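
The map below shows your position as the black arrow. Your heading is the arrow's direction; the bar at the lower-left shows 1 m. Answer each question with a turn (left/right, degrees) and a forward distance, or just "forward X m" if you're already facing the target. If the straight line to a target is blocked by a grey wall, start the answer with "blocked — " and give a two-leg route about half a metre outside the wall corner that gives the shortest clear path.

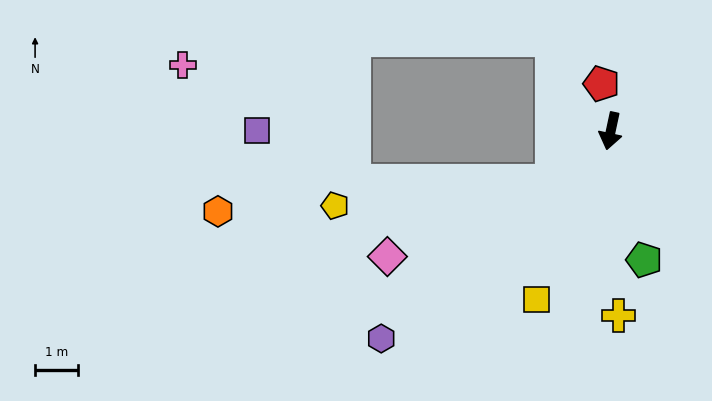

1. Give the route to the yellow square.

turn right 12°, forward 4.3 m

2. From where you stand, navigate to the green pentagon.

turn left 27°, forward 3.1 m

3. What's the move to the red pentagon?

turn right 157°, forward 1.1 m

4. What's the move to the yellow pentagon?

blocked — turn right 36°, forward 1.8 m, then turn right 36°, forward 5.2 m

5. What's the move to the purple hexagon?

turn right 36°, forward 7.3 m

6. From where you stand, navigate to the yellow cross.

turn left 14°, forward 4.3 m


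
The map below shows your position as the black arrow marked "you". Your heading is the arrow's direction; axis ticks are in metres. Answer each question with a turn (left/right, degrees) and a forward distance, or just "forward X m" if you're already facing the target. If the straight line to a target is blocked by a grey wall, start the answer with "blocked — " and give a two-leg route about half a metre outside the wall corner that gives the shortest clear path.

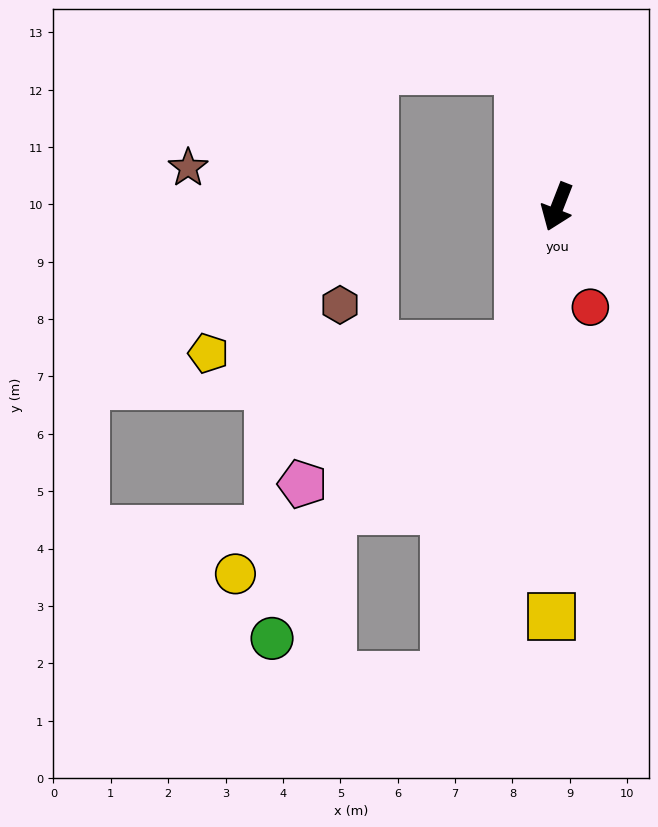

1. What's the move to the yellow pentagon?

blocked — turn left 6°, forward 2.5 m, then turn right 73°, forward 5.4 m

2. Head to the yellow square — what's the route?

turn left 20°, forward 7.1 m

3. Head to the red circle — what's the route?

turn left 40°, forward 1.8 m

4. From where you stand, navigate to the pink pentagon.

blocked — turn left 6°, forward 2.5 m, then turn right 42°, forward 4.5 m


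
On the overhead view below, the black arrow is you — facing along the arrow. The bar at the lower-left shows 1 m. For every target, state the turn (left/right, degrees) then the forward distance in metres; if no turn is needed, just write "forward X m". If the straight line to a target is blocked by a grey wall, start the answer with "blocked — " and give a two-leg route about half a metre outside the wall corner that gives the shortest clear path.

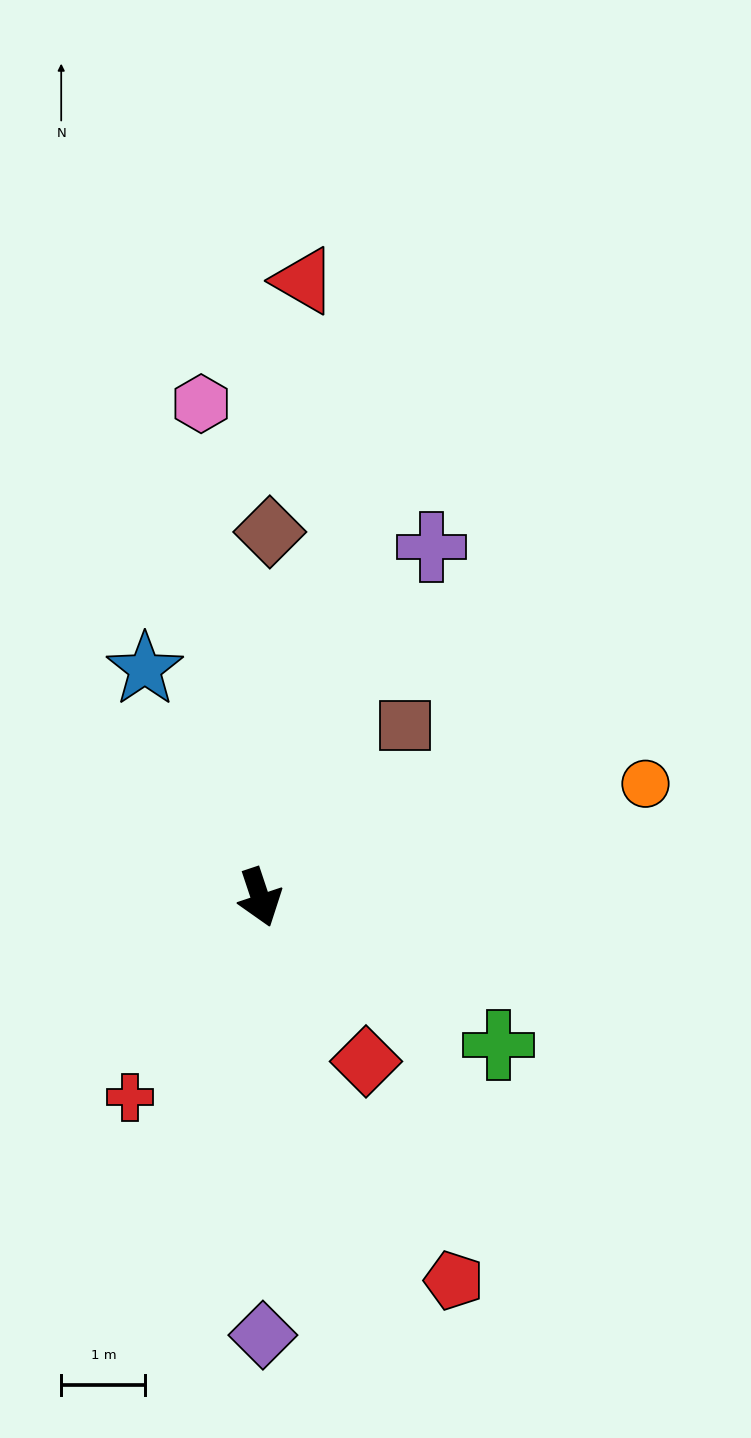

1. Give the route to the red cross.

turn right 51°, forward 2.8 m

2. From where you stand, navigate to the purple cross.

turn left 136°, forward 4.6 m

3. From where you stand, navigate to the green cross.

turn left 40°, forward 3.3 m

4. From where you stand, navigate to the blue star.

turn right 172°, forward 3.0 m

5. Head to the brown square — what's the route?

turn left 121°, forward 2.7 m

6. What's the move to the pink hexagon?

turn left 168°, forward 5.9 m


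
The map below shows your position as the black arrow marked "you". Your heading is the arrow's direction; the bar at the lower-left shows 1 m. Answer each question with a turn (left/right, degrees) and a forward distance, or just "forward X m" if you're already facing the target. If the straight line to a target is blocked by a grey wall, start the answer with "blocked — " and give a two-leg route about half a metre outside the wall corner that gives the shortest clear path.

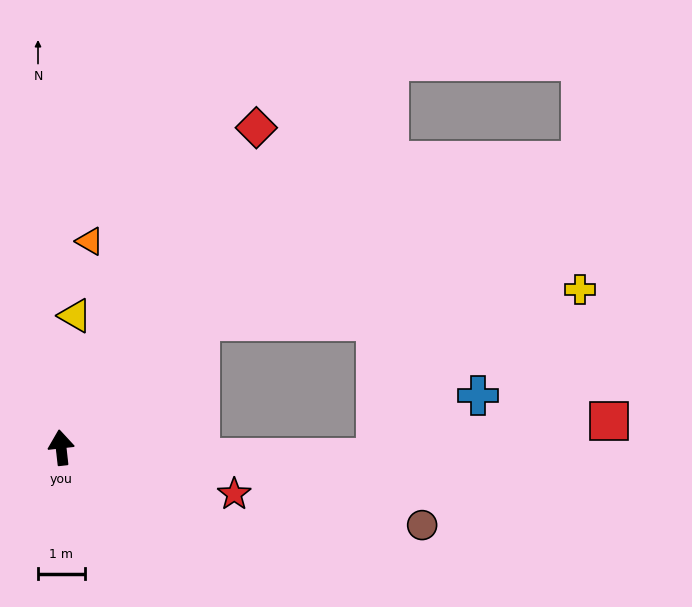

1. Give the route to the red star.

turn right 111°, forward 3.8 m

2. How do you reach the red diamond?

turn right 38°, forward 8.0 m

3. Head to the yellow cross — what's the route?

blocked — turn right 54°, forward 4.0 m, then turn right 38°, forward 8.2 m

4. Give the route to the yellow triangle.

turn right 12°, forward 2.8 m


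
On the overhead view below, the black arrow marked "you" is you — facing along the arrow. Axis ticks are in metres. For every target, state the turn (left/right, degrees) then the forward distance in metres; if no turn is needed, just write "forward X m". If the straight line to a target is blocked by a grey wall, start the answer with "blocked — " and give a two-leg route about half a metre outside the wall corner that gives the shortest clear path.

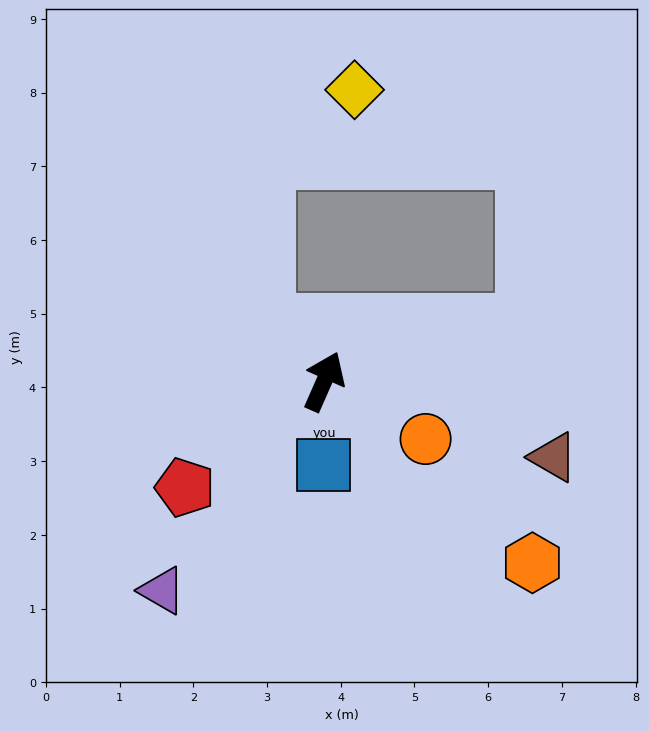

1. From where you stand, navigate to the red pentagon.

turn left 151°, forward 2.4 m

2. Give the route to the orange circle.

turn right 96°, forward 1.6 m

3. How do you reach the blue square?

turn right 157°, forward 1.1 m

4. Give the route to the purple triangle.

turn left 166°, forward 3.6 m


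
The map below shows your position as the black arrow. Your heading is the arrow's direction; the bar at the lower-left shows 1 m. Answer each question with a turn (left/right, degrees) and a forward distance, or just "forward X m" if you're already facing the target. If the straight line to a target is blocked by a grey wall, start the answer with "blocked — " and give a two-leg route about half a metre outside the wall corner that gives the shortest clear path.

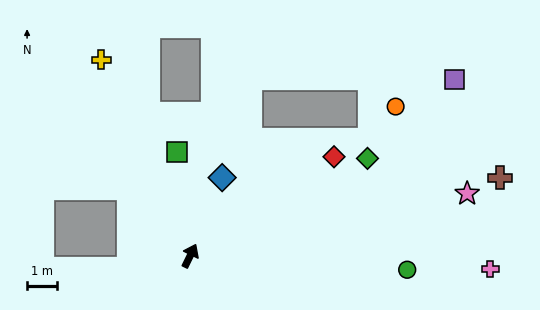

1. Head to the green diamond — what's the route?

turn right 35°, forward 6.8 m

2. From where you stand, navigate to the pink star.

turn right 51°, forward 9.5 m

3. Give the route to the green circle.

turn right 68°, forward 7.3 m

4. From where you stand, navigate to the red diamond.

turn right 29°, forward 5.9 m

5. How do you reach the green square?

turn left 33°, forward 3.5 m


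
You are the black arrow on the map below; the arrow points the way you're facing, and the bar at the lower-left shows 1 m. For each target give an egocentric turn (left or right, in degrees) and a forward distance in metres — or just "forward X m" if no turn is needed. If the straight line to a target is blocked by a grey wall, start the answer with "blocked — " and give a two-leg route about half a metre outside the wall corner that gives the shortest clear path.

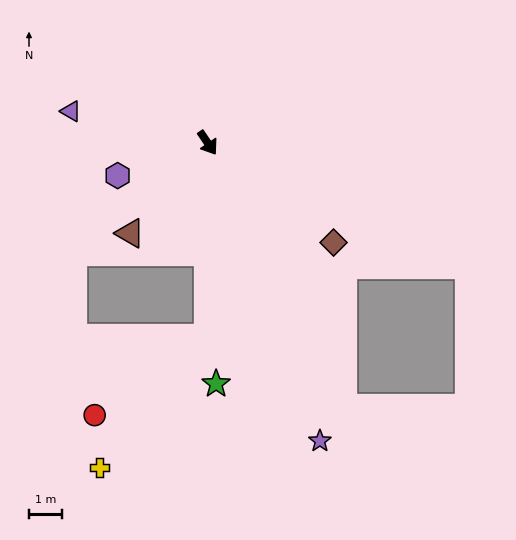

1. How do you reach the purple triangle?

turn right 137°, forward 4.2 m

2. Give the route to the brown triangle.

turn right 75°, forward 3.6 m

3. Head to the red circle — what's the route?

blocked — turn right 34°, forward 5.8 m, then turn right 56°, forward 4.1 m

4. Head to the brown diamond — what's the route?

turn left 17°, forward 4.8 m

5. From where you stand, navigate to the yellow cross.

blocked — turn right 34°, forward 5.8 m, then turn right 40°, forward 5.0 m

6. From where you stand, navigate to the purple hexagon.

turn right 104°, forward 2.9 m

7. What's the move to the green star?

turn right 32°, forward 7.2 m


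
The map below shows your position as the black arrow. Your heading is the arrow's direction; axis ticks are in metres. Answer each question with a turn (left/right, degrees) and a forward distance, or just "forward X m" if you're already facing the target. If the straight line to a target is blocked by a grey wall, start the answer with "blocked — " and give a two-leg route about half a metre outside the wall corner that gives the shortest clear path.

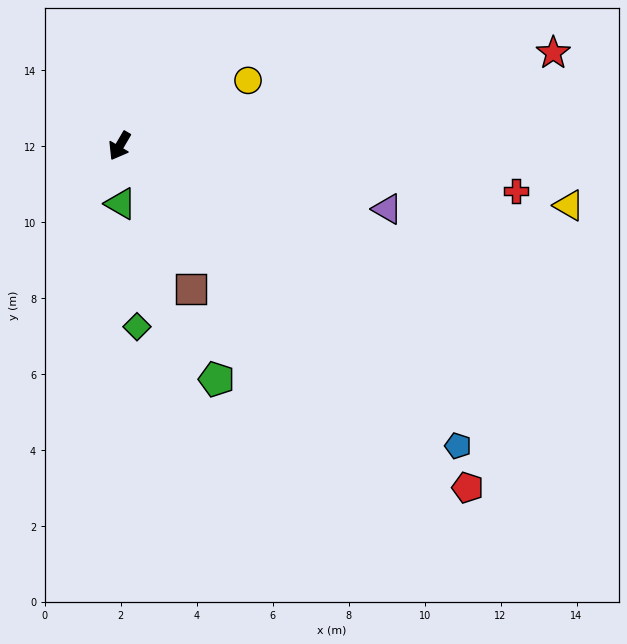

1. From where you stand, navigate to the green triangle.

turn left 31°, forward 1.5 m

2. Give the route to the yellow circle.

turn left 147°, forward 3.8 m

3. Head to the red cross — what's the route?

turn left 114°, forward 10.5 m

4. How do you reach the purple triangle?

turn left 107°, forward 7.2 m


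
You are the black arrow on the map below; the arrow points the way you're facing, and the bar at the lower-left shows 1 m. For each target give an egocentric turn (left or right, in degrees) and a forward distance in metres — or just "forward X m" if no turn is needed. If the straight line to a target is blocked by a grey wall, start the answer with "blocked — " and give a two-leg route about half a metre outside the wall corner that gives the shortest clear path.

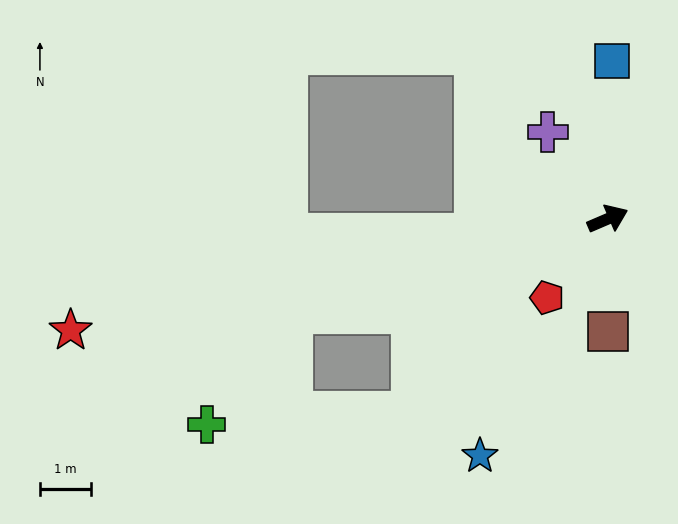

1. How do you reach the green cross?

blocked — turn left 173°, forward 6.5 m, then turn left 37°, forward 2.8 m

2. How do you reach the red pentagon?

turn right 151°, forward 1.9 m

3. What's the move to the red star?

turn left 169°, forward 10.8 m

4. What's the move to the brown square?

turn right 113°, forward 2.2 m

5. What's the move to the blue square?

turn left 65°, forward 3.1 m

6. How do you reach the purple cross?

turn left 101°, forward 2.1 m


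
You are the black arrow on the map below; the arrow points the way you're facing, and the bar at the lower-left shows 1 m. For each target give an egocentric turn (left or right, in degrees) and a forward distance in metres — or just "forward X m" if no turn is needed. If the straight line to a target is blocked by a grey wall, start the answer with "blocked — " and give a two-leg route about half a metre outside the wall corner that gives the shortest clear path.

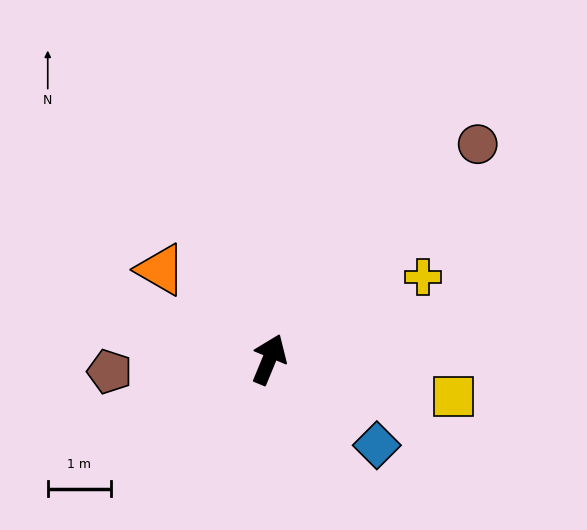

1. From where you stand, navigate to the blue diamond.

turn right 106°, forward 2.2 m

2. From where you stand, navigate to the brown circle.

turn right 22°, forward 4.8 m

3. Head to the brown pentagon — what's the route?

turn left 117°, forward 2.5 m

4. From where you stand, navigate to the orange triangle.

turn left 73°, forward 2.2 m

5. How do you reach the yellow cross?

turn right 39°, forward 2.8 m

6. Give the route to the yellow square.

turn right 79°, forward 3.0 m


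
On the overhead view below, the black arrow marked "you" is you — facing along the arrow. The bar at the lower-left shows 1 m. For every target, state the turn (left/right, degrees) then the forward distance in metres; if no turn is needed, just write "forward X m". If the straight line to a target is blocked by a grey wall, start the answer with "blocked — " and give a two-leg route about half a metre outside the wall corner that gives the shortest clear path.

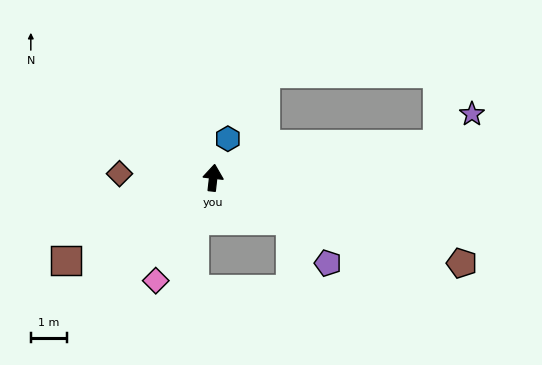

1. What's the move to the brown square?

turn left 126°, forward 4.6 m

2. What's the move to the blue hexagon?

turn right 14°, forward 1.1 m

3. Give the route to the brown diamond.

turn left 94°, forward 2.6 m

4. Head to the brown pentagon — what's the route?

turn right 103°, forward 7.2 m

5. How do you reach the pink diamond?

turn left 157°, forward 3.2 m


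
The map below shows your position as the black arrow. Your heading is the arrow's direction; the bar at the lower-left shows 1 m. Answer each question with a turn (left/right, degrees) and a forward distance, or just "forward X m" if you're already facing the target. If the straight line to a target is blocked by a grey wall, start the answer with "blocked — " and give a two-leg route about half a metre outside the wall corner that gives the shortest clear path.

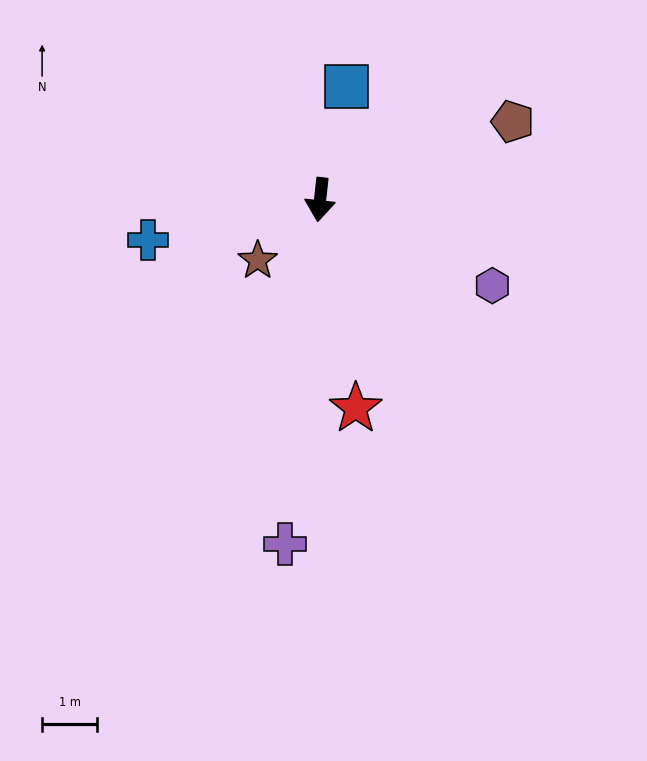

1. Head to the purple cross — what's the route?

forward 6.3 m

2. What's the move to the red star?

turn left 16°, forward 3.9 m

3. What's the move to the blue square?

turn left 173°, forward 2.1 m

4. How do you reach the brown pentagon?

turn left 118°, forward 3.8 m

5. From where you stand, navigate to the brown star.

turn right 40°, forward 1.6 m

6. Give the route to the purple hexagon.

turn left 70°, forward 3.5 m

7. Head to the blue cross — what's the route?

turn right 71°, forward 3.2 m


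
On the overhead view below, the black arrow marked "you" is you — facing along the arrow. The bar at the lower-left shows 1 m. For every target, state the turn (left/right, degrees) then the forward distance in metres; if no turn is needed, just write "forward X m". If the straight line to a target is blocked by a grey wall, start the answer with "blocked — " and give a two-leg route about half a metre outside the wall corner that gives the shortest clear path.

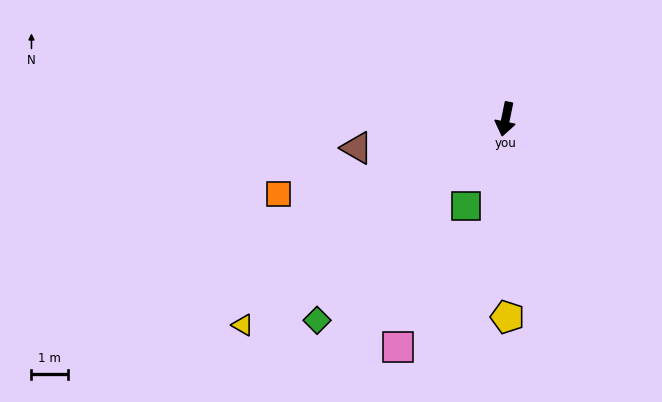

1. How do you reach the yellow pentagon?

turn left 12°, forward 5.4 m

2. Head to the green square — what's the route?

turn right 13°, forward 2.6 m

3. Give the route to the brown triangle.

turn right 67°, forward 4.1 m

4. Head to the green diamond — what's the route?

turn right 32°, forward 7.5 m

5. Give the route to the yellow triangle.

turn right 40°, forward 9.1 m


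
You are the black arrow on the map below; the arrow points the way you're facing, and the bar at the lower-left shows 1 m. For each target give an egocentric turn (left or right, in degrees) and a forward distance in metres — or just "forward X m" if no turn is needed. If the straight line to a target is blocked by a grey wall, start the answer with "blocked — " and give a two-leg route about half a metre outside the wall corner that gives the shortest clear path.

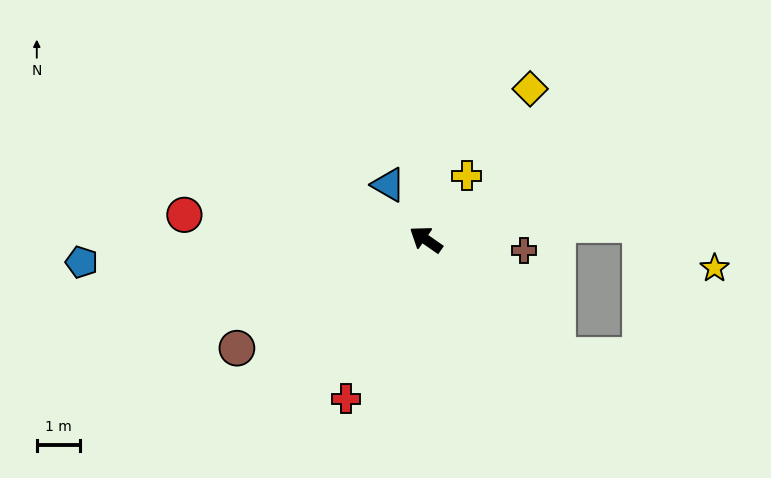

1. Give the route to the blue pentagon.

turn left 39°, forward 8.1 m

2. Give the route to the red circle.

turn left 29°, forward 5.7 m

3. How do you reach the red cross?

turn left 98°, forward 4.2 m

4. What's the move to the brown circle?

turn left 65°, forward 5.1 m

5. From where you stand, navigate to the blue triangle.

turn right 21°, forward 1.5 m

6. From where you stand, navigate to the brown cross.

turn right 152°, forward 2.3 m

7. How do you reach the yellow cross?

turn right 88°, forward 1.8 m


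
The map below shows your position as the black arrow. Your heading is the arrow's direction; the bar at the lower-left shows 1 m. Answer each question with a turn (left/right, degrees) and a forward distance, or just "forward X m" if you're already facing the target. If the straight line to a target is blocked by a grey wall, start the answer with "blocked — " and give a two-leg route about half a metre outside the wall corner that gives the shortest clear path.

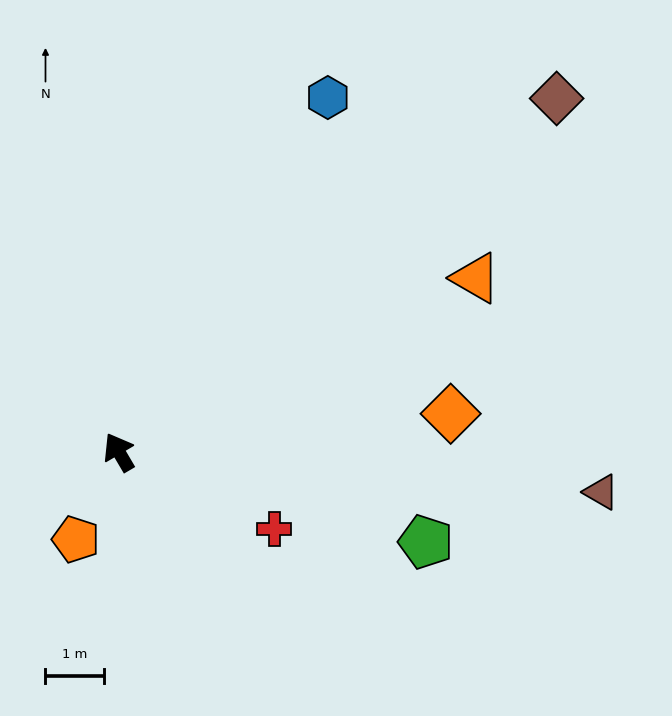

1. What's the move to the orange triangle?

turn right 94°, forward 6.8 m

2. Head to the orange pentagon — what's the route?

turn left 123°, forward 1.7 m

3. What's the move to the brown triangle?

turn right 125°, forward 8.3 m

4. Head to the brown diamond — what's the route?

turn right 82°, forward 9.6 m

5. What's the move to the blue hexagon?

turn right 61°, forward 7.0 m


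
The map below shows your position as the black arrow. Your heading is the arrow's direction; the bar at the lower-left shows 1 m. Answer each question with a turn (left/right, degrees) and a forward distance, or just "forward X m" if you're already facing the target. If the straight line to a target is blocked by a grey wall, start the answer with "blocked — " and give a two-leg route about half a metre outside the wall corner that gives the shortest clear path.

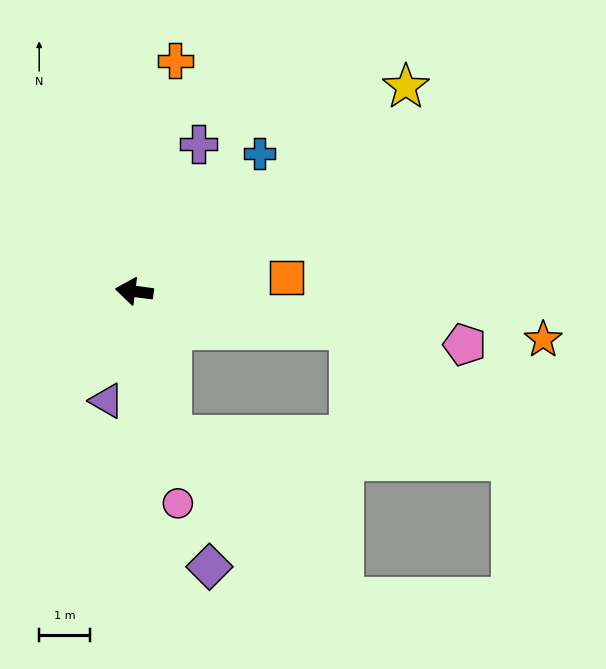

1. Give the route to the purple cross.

turn right 106°, forward 3.2 m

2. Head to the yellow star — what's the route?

turn right 135°, forward 6.8 m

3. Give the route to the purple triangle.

turn left 83°, forward 2.2 m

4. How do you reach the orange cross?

turn right 93°, forward 4.7 m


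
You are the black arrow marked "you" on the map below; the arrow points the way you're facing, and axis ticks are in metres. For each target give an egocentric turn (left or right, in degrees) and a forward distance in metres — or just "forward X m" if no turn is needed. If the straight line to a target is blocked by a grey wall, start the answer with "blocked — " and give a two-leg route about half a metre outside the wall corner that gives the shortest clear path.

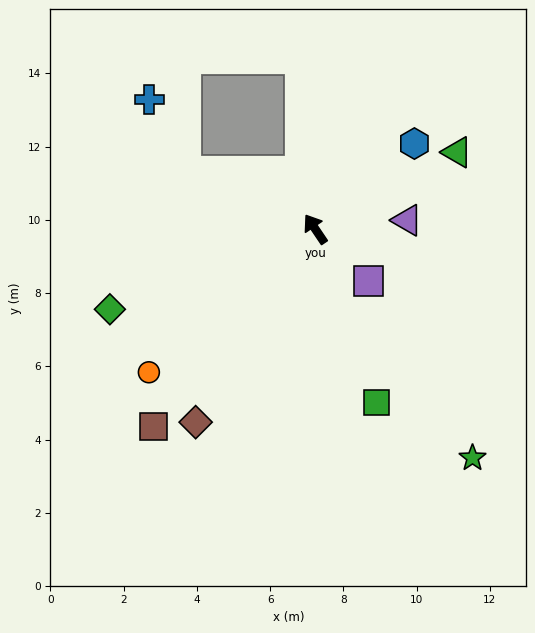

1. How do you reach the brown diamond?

turn left 114°, forward 6.2 m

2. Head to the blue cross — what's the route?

blocked — turn left 32°, forward 3.9 m, then turn right 39°, forward 2.2 m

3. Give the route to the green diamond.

turn left 77°, forward 6.0 m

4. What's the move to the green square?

turn left 165°, forward 5.0 m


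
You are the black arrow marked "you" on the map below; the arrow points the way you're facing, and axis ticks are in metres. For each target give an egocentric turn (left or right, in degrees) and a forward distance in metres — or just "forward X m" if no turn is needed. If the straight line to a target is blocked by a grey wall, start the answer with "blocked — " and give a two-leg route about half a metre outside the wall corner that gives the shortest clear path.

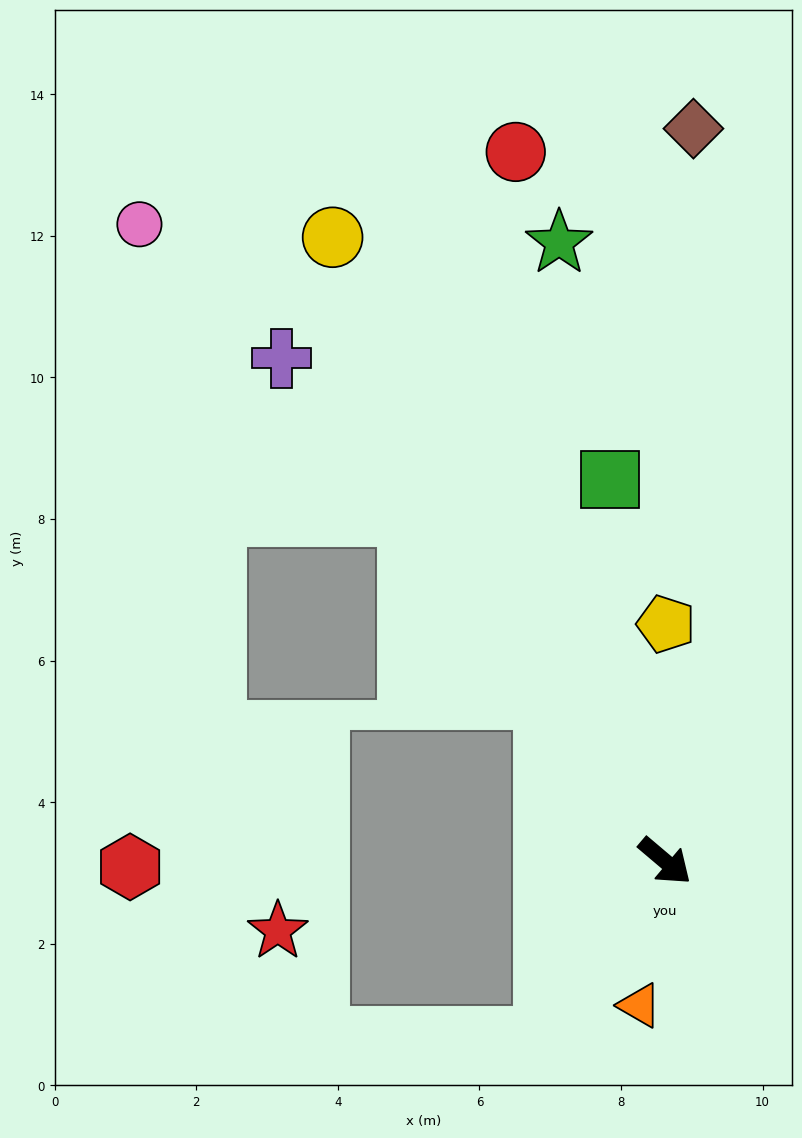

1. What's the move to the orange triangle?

turn right 60°, forward 2.1 m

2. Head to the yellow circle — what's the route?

turn left 158°, forward 10.0 m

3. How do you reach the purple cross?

turn left 168°, forward 8.9 m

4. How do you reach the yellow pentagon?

turn left 130°, forward 3.3 m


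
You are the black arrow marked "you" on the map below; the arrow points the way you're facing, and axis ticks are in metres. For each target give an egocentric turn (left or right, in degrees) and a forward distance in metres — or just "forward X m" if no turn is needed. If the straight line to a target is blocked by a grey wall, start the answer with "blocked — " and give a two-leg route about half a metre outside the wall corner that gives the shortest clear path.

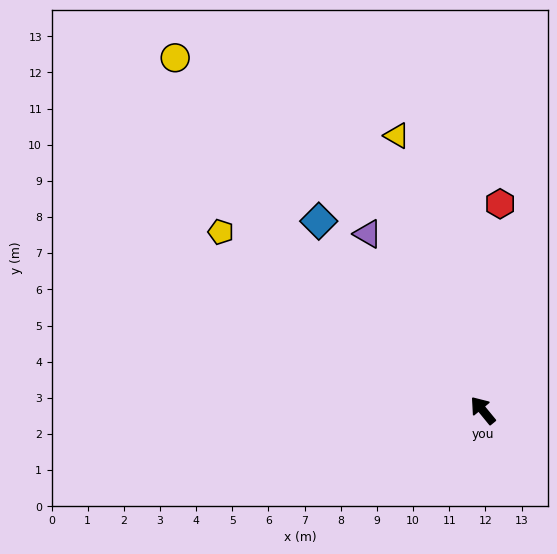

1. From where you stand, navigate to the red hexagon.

turn right 44°, forward 5.7 m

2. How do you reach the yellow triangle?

turn right 22°, forward 8.0 m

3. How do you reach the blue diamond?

forward 6.9 m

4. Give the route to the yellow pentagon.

turn left 16°, forward 8.8 m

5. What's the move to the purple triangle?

turn right 6°, forward 5.8 m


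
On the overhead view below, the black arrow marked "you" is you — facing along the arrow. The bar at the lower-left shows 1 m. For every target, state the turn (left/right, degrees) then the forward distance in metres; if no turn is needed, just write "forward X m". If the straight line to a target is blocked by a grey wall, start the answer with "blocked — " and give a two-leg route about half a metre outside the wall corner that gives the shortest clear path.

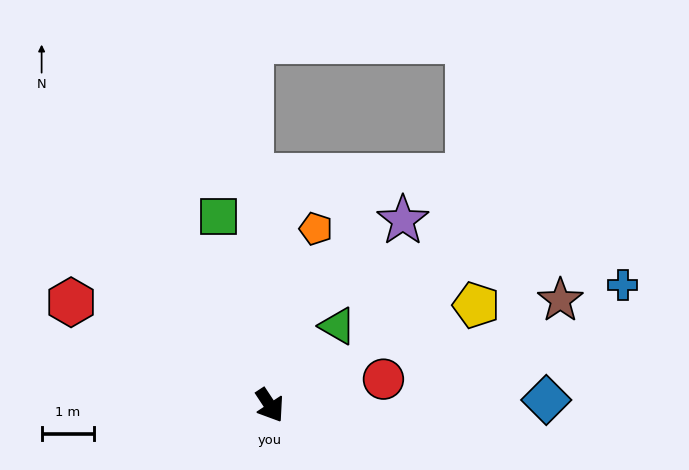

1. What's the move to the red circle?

turn left 70°, forward 2.2 m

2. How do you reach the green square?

turn left 162°, forward 3.8 m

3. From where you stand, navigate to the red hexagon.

turn right 151°, forward 4.3 m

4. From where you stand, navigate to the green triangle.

turn left 106°, forward 2.0 m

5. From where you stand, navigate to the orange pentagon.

turn left 132°, forward 3.5 m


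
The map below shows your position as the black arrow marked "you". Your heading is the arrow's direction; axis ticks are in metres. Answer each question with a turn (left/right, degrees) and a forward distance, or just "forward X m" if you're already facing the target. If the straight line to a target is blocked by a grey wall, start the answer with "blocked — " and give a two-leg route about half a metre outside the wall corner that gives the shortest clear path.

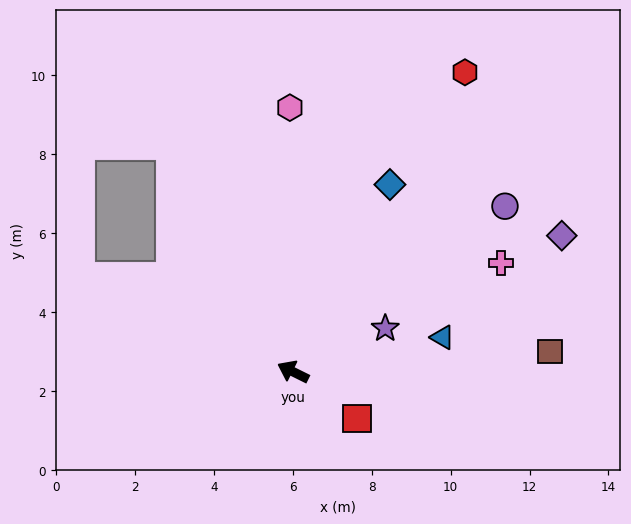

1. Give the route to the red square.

turn left 170°, forward 2.0 m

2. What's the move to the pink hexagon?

turn right 63°, forward 6.7 m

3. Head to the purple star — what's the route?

turn right 128°, forward 2.6 m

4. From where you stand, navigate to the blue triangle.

turn right 141°, forward 3.9 m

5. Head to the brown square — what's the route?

turn right 149°, forward 6.5 m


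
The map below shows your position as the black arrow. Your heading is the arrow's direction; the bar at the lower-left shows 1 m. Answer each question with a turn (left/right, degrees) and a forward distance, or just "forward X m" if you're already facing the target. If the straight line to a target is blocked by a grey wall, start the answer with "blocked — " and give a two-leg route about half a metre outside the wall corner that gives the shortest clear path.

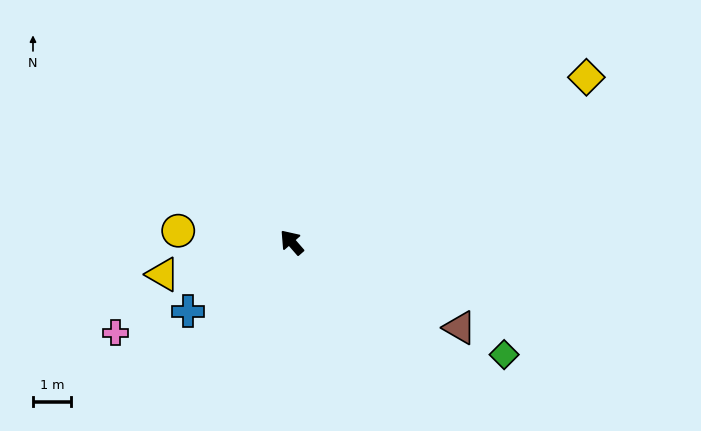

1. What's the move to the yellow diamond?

turn right 102°, forward 8.9 m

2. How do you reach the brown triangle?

turn right 158°, forward 5.0 m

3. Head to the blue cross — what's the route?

turn left 83°, forward 3.3 m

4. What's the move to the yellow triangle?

turn left 63°, forward 3.5 m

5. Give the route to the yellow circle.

turn left 43°, forward 3.0 m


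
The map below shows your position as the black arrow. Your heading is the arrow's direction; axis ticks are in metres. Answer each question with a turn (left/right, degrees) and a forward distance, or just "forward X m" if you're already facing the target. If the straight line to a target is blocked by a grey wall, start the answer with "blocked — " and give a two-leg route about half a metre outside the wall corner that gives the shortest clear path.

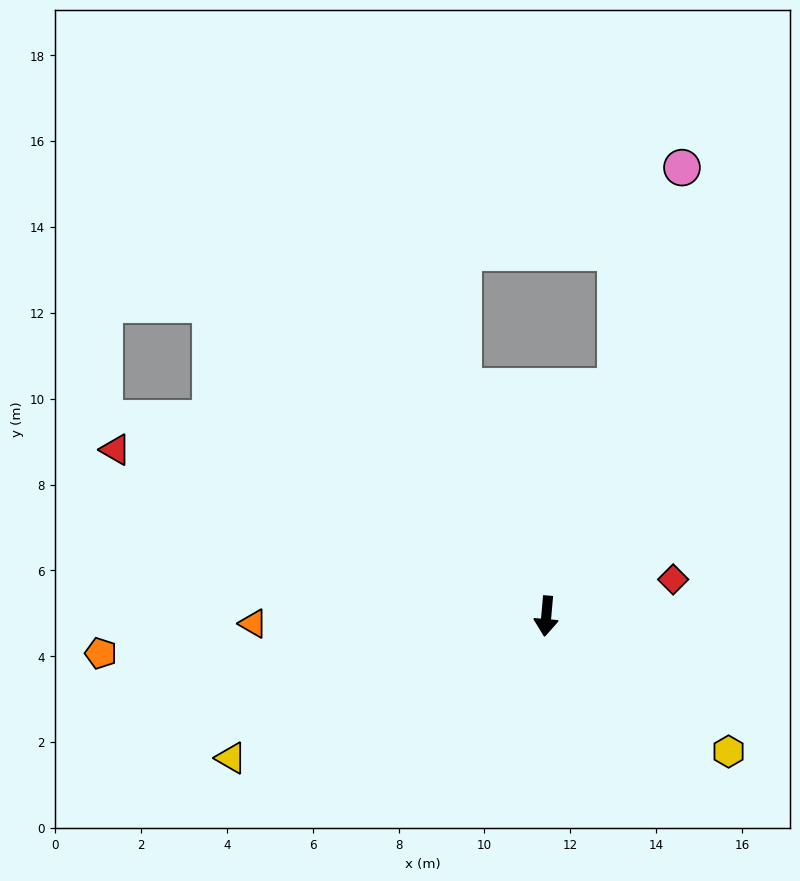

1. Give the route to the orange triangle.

turn right 84°, forward 6.8 m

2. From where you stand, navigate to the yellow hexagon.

turn left 58°, forward 5.3 m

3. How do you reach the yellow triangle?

turn right 61°, forward 8.1 m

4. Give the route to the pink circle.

turn left 168°, forward 10.9 m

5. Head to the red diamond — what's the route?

turn left 111°, forward 3.1 m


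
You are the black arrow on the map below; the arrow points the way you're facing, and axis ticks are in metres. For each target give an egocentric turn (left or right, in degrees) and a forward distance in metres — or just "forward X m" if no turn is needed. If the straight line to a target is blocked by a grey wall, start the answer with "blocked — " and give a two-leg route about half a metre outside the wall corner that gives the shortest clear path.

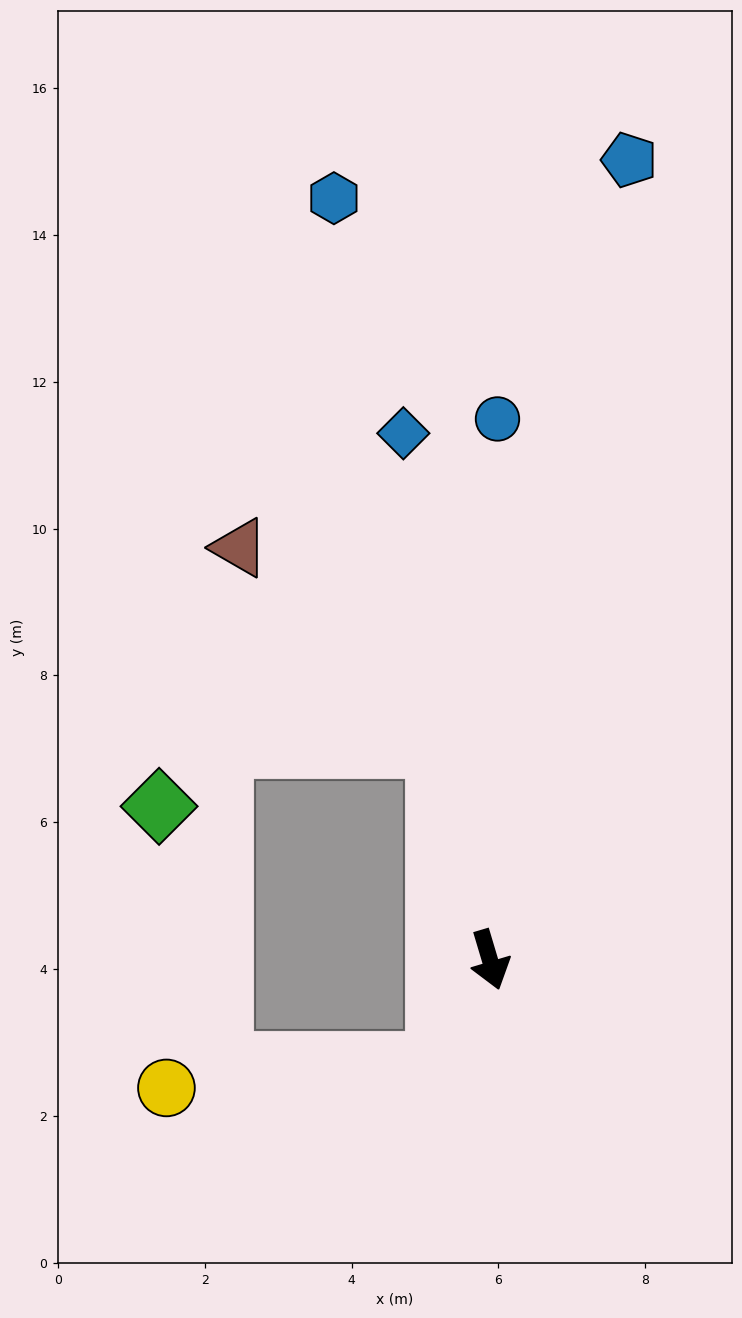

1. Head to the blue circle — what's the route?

turn left 163°, forward 7.4 m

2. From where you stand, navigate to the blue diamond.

turn left 173°, forward 7.3 m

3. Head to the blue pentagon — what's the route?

turn left 153°, forward 11.1 m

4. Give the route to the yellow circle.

blocked — turn right 44°, forward 1.6 m, then turn right 57°, forward 3.7 m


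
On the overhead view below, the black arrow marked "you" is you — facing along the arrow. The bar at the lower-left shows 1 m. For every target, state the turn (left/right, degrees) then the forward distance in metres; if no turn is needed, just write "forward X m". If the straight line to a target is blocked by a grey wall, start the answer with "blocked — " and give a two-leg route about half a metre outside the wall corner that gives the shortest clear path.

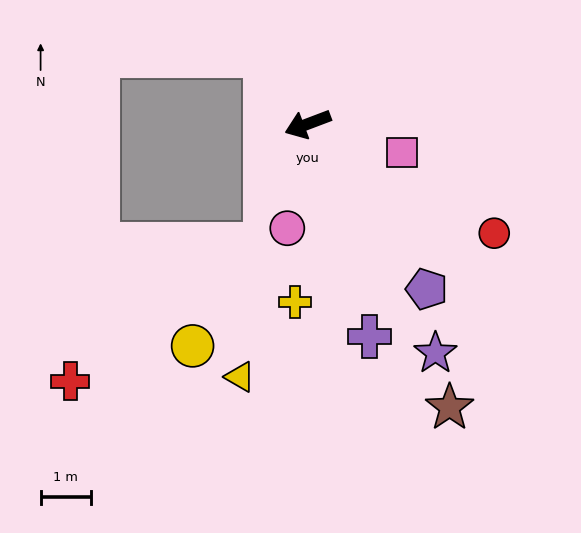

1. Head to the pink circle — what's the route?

turn left 58°, forward 2.1 m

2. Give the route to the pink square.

turn left 143°, forward 1.9 m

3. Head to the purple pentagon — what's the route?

turn left 105°, forward 4.0 m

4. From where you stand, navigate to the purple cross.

turn left 85°, forward 4.4 m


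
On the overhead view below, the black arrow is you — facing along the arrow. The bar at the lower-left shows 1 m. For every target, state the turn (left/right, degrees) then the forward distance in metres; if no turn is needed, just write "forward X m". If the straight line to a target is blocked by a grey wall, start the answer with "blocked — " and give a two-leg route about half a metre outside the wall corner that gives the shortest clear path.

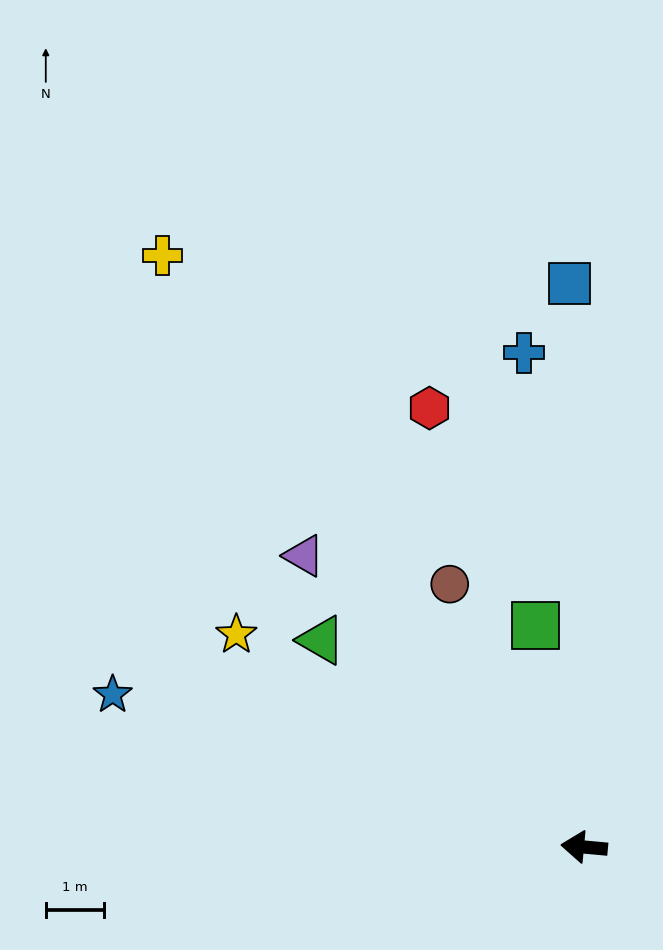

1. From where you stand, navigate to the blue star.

turn right 13°, forward 8.5 m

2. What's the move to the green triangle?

turn right 33°, forward 5.7 m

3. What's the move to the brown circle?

turn right 58°, forward 5.0 m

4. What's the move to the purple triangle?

turn right 41°, forward 6.9 m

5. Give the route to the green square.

turn right 72°, forward 3.9 m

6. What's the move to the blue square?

turn right 83°, forward 9.6 m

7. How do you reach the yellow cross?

turn right 49°, forward 12.4 m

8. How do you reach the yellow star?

turn right 26°, forward 7.0 m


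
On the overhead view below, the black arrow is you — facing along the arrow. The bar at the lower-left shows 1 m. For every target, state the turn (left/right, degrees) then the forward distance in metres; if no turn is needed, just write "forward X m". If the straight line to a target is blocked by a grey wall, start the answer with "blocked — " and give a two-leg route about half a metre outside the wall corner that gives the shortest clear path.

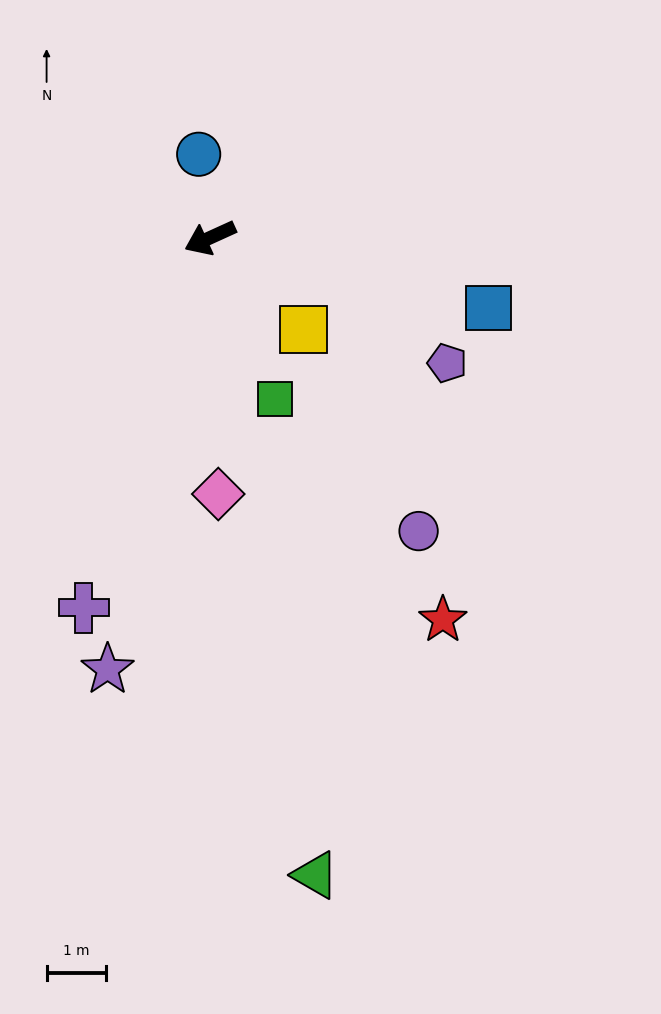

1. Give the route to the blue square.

turn left 141°, forward 4.8 m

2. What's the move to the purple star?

turn left 52°, forward 7.5 m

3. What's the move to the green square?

turn left 87°, forward 2.9 m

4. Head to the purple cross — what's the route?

turn left 47°, forward 6.6 m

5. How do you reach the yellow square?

turn left 111°, forward 2.2 m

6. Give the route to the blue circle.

turn right 107°, forward 1.4 m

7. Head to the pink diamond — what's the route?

turn left 67°, forward 4.3 m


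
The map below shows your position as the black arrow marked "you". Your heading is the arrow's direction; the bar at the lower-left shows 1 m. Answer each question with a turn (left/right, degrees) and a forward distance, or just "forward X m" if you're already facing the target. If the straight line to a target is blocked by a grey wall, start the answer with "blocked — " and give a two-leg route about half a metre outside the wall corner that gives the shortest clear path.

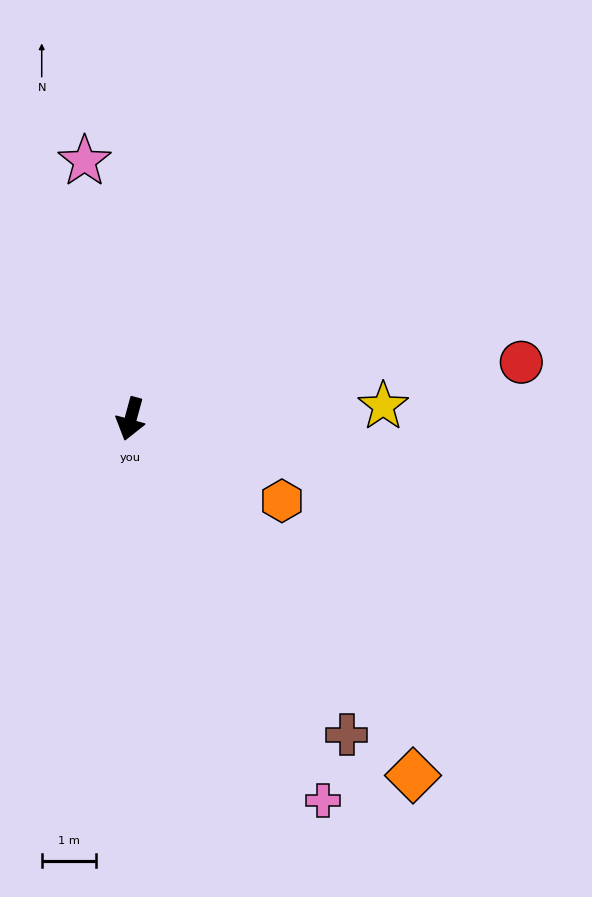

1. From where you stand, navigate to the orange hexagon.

turn left 77°, forward 3.2 m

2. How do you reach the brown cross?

turn left 50°, forward 7.0 m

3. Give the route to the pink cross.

turn left 42°, forward 7.9 m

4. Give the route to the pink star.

turn right 155°, forward 4.8 m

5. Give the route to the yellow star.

turn left 108°, forward 4.6 m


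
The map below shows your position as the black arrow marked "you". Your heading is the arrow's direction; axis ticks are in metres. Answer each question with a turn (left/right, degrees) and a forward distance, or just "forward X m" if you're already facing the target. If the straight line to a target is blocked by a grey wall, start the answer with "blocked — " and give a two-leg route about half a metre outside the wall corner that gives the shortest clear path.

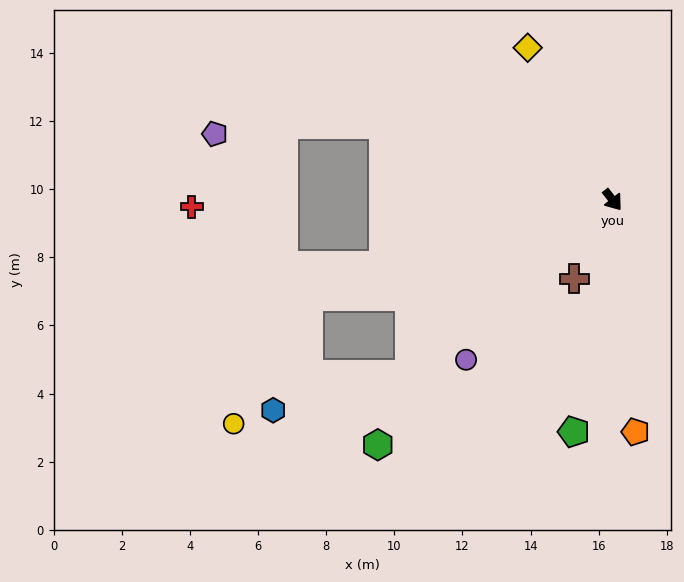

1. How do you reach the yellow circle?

blocked — turn right 110°, forward 9.4 m, then turn left 42°, forward 4.3 m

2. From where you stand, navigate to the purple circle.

turn right 81°, forward 6.4 m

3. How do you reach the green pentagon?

turn right 48°, forward 6.9 m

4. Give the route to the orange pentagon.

turn right 32°, forward 6.8 m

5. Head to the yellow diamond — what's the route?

turn left 171°, forward 5.1 m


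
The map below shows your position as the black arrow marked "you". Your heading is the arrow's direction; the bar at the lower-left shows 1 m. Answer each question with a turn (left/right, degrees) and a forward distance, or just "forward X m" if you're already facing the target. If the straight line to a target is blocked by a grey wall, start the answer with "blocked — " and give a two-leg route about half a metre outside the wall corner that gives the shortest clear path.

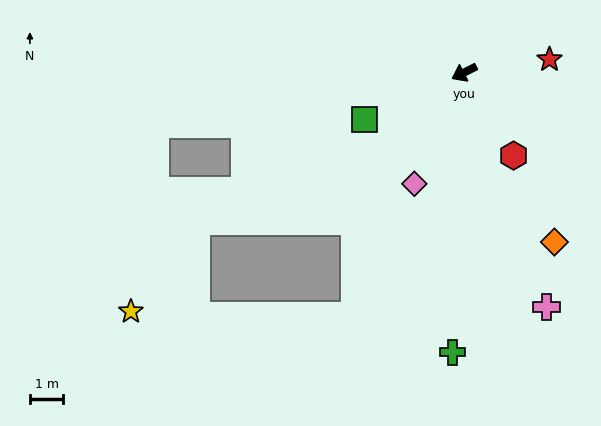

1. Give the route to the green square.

forward 3.3 m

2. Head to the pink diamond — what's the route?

turn left 39°, forward 3.7 m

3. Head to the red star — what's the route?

turn left 162°, forward 2.6 m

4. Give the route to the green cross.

turn left 61°, forward 8.4 m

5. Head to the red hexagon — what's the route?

turn left 94°, forward 2.9 m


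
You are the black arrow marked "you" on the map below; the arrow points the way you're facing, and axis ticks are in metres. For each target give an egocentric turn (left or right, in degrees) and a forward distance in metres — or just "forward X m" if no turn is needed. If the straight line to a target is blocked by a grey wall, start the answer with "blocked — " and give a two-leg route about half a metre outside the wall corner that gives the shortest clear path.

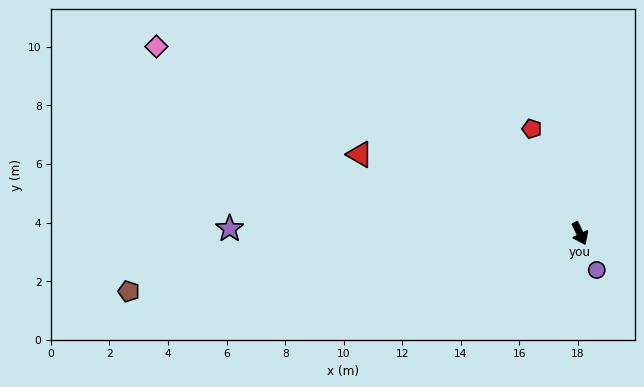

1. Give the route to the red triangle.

turn right 135°, forward 8.0 m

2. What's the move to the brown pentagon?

turn right 108°, forward 15.5 m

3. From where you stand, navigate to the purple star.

turn right 116°, forward 12.0 m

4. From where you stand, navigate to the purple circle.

forward 1.4 m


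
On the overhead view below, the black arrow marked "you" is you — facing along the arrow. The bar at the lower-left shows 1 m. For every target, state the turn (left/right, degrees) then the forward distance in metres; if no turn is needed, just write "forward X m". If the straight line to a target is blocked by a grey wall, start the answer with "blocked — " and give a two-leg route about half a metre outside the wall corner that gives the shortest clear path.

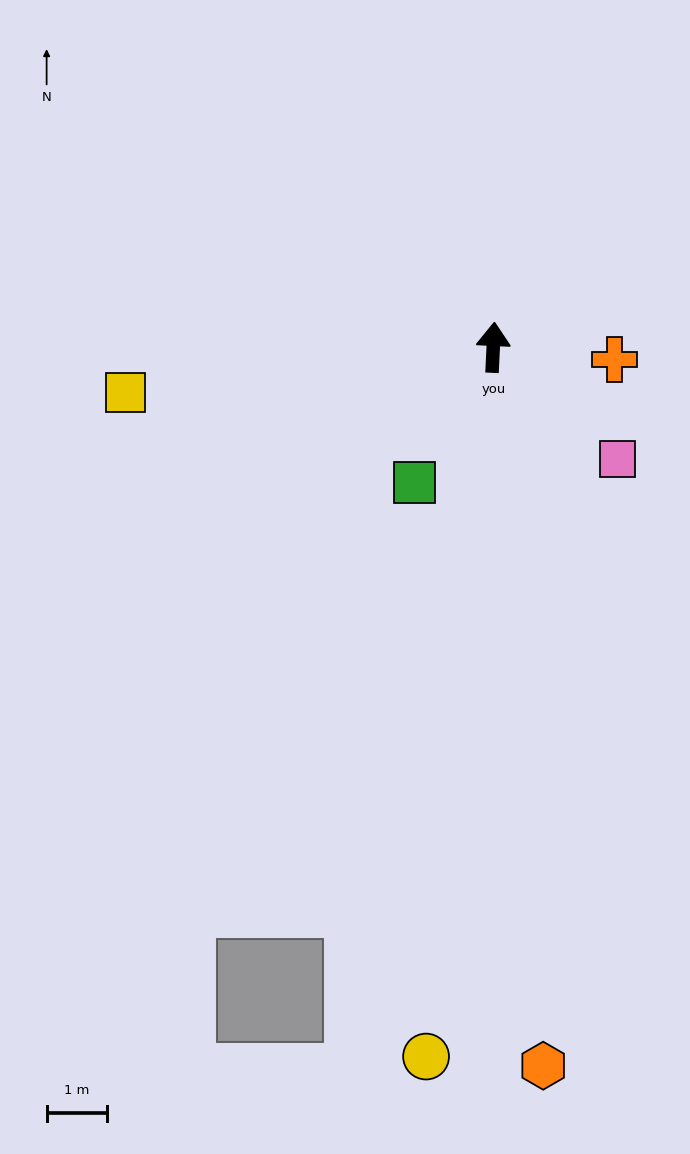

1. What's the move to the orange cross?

turn right 93°, forward 2.0 m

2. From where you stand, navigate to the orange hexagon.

turn right 173°, forward 12.0 m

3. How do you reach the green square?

turn left 152°, forward 2.6 m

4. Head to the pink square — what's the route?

turn right 129°, forward 2.8 m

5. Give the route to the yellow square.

turn left 100°, forward 6.2 m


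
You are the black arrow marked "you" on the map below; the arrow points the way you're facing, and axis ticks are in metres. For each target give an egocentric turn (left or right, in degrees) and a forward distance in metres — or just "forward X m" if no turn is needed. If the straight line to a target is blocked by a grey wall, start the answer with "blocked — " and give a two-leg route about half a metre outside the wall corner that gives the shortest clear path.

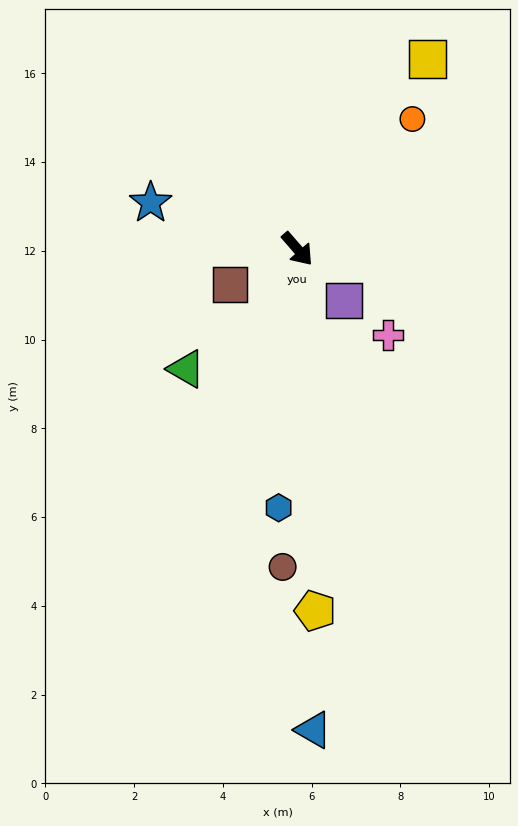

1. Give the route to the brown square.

turn right 103°, forward 1.7 m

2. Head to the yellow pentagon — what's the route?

turn right 38°, forward 8.2 m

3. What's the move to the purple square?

forward 1.6 m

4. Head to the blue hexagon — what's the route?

turn right 45°, forward 5.8 m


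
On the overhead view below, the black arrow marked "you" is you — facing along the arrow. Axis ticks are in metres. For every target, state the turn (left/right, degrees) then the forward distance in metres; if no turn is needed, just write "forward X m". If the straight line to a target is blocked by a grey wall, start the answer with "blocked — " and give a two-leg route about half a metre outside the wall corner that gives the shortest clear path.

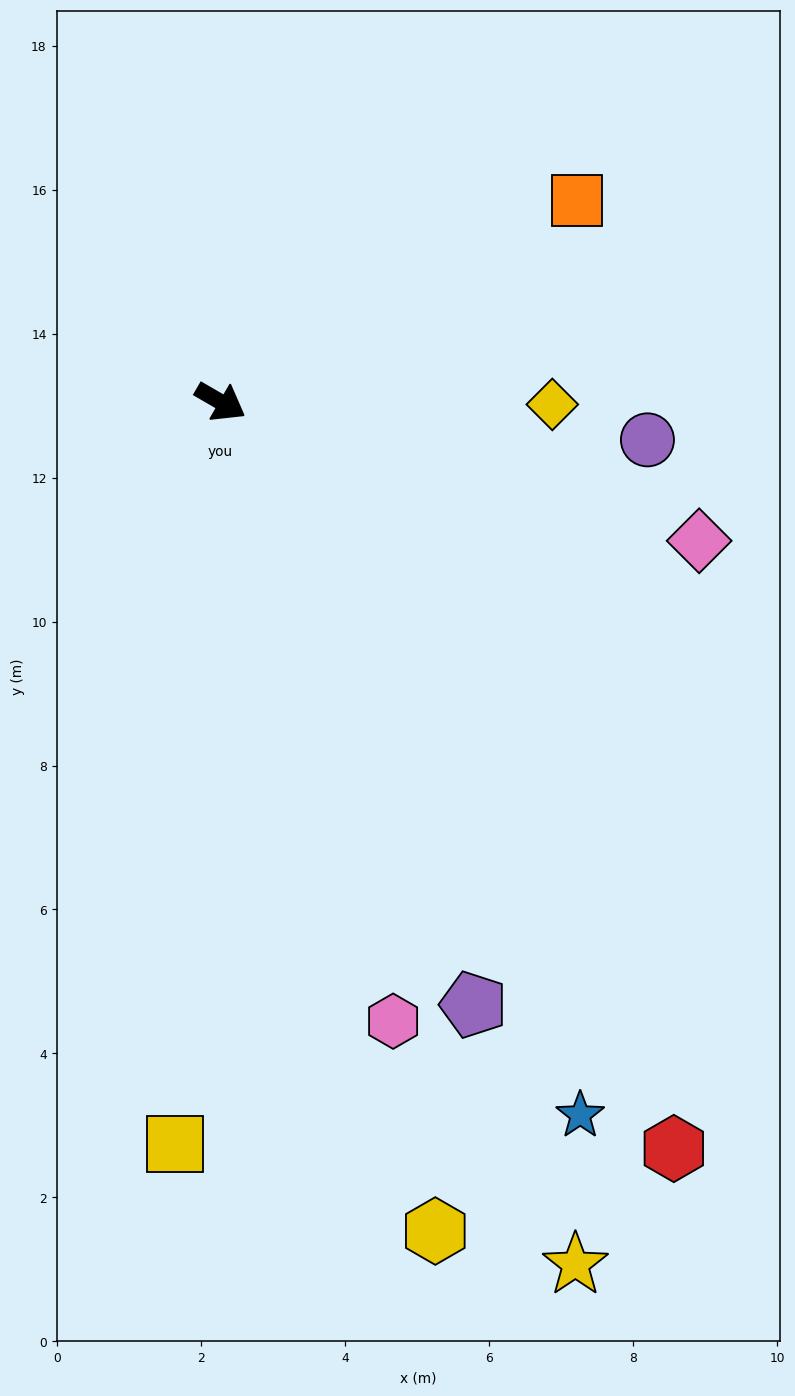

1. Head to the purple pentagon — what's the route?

turn right 37°, forward 9.1 m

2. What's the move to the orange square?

turn left 60°, forward 5.7 m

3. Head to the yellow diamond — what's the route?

turn left 30°, forward 4.6 m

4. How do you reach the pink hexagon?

turn right 44°, forward 8.9 m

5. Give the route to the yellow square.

turn right 63°, forward 10.3 m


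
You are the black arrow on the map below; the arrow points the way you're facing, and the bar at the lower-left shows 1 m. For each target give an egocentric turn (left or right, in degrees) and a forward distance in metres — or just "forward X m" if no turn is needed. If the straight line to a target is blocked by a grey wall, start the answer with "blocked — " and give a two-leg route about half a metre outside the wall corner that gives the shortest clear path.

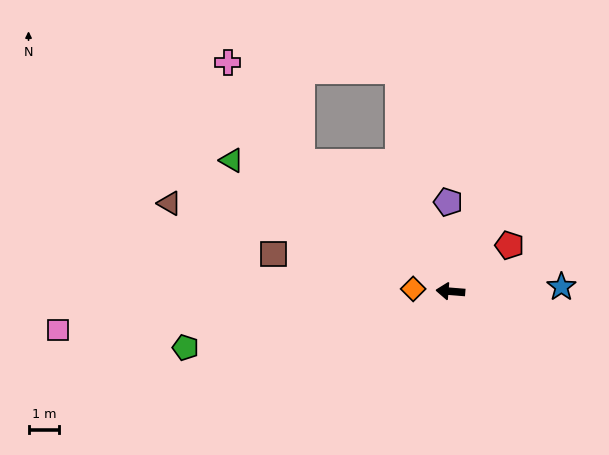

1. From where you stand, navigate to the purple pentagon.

turn right 84°, forward 2.9 m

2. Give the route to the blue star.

turn right 173°, forward 3.6 m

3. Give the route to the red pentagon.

turn right 137°, forward 2.5 m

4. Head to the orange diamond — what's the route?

forward 1.2 m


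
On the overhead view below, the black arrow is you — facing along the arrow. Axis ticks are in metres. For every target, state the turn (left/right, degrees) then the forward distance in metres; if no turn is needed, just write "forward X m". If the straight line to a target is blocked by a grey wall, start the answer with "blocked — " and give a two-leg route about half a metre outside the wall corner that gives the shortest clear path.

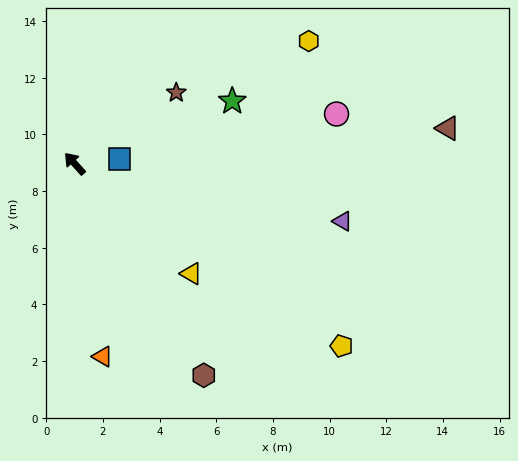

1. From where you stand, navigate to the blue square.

turn right 126°, forward 1.6 m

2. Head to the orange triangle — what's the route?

turn left 146°, forward 6.9 m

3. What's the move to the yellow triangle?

turn right 175°, forward 5.7 m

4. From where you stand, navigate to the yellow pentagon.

turn right 166°, forward 11.4 m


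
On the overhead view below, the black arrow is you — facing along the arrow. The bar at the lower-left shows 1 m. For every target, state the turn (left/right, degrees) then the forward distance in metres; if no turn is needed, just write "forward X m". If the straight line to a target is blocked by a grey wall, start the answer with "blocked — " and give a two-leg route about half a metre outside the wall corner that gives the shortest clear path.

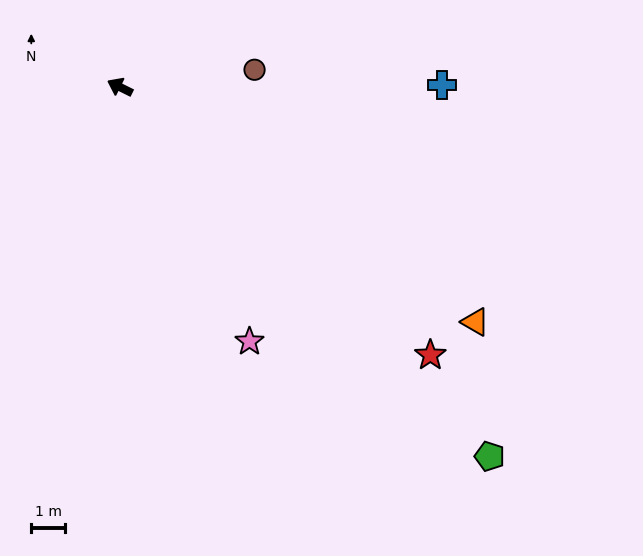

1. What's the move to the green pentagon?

turn left 161°, forward 15.6 m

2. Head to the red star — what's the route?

turn left 166°, forward 12.3 m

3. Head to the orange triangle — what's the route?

turn left 173°, forward 12.7 m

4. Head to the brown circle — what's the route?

turn right 146°, forward 4.1 m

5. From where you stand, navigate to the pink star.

turn left 143°, forward 8.5 m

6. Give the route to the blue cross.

turn right 153°, forward 9.6 m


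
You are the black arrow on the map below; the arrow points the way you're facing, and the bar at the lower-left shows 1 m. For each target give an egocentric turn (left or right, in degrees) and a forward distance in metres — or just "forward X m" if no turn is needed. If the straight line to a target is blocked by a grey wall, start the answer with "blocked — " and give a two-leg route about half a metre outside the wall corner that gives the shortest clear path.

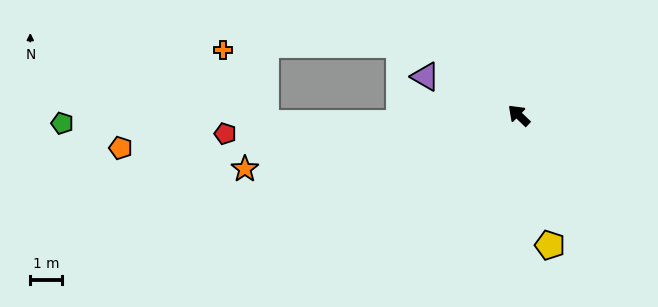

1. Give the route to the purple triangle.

turn left 21°, forward 3.2 m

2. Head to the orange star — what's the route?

turn left 55°, forward 8.7 m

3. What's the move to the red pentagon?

turn left 48°, forward 9.2 m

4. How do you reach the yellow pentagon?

turn left 147°, forward 4.2 m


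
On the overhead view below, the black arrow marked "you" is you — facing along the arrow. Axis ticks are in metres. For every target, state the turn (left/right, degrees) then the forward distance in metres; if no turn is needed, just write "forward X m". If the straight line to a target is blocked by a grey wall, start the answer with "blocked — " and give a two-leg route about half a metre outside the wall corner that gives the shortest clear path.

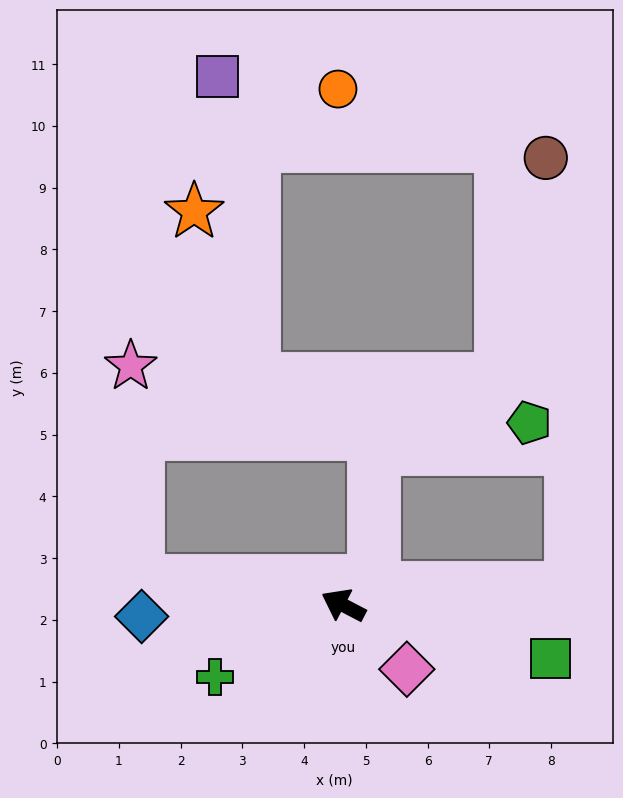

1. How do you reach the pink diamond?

turn left 162°, forward 1.5 m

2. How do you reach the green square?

turn right 167°, forward 3.5 m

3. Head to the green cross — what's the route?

turn left 57°, forward 2.4 m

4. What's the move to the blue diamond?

turn left 31°, forward 3.3 m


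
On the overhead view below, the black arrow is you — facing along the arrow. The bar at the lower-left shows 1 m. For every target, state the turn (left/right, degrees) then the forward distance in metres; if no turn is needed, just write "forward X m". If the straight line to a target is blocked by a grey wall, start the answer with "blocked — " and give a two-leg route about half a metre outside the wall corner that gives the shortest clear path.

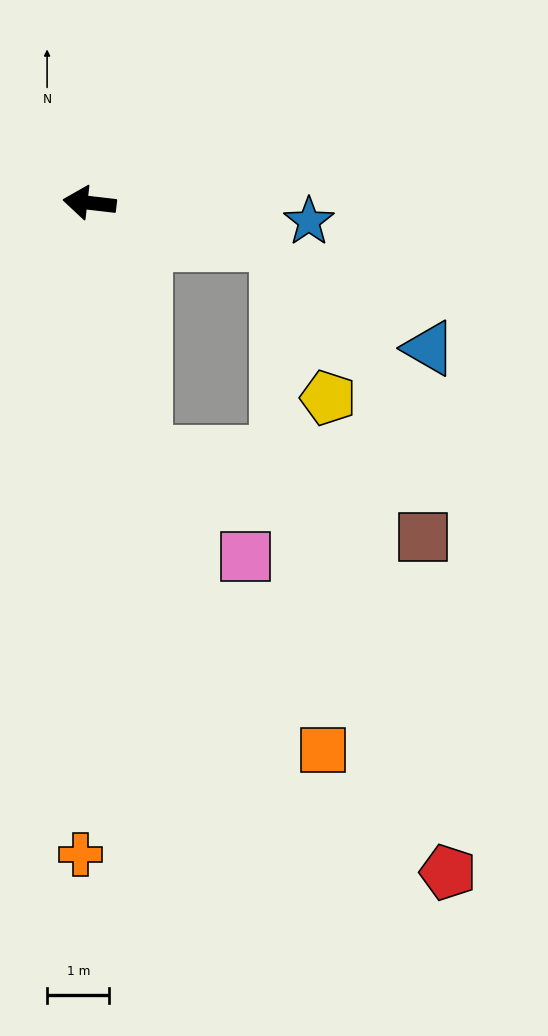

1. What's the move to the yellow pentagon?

blocked — turn left 174°, forward 3.1 m, then turn right 58°, forward 2.6 m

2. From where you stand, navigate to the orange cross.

turn left 96°, forward 10.4 m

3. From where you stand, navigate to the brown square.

blocked — turn left 109°, forward 4.1 m, then turn left 61°, forward 4.6 m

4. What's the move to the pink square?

blocked — turn left 109°, forward 4.1 m, then turn left 31°, forward 2.3 m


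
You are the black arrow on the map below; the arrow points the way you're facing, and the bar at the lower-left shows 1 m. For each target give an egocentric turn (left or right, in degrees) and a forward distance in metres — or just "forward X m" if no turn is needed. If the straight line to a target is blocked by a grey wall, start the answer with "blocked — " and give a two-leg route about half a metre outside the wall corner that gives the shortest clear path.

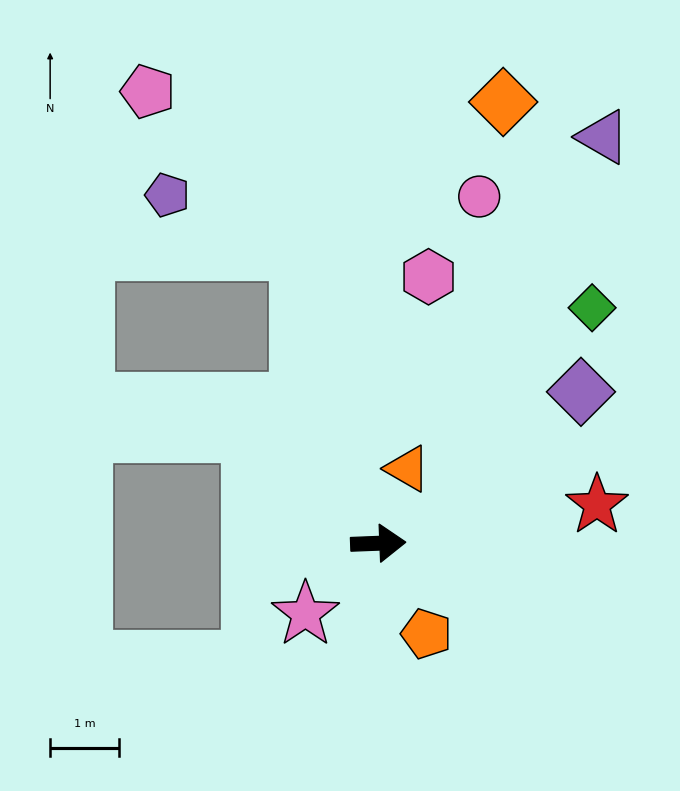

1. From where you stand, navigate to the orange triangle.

turn left 66°, forward 1.2 m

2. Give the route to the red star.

turn left 8°, forward 3.2 m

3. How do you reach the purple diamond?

turn left 35°, forward 3.7 m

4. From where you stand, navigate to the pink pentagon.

blocked — turn left 103°, forward 4.4 m, then turn left 28°, forward 3.2 m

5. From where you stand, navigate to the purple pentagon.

blocked — turn left 103°, forward 4.4 m, then turn left 52°, forward 2.1 m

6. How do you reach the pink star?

turn right 138°, forward 1.5 m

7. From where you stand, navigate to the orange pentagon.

turn right 64°, forward 1.5 m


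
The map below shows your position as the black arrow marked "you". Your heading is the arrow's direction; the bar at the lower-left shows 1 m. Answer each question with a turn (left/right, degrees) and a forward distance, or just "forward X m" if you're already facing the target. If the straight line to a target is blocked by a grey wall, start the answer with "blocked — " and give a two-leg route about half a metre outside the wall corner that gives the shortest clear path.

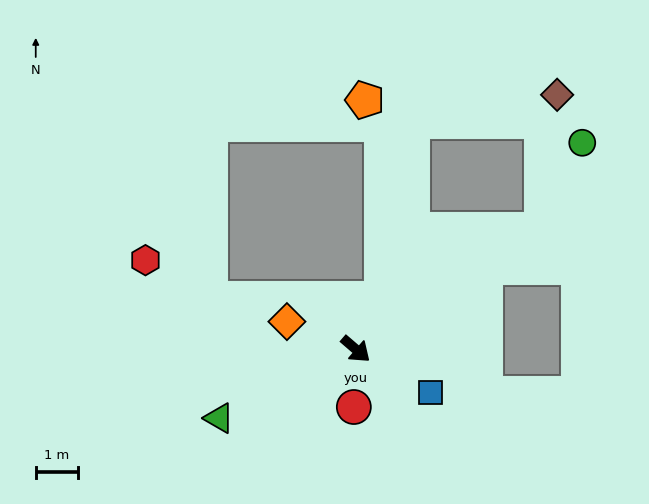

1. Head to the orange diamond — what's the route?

turn right 161°, forward 1.8 m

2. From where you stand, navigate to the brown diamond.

blocked — turn left 73°, forward 5.2 m, then turn left 51°, forward 3.2 m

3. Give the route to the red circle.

turn right 51°, forward 1.4 m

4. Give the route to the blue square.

turn left 11°, forward 2.0 m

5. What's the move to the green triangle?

turn right 113°, forward 3.6 m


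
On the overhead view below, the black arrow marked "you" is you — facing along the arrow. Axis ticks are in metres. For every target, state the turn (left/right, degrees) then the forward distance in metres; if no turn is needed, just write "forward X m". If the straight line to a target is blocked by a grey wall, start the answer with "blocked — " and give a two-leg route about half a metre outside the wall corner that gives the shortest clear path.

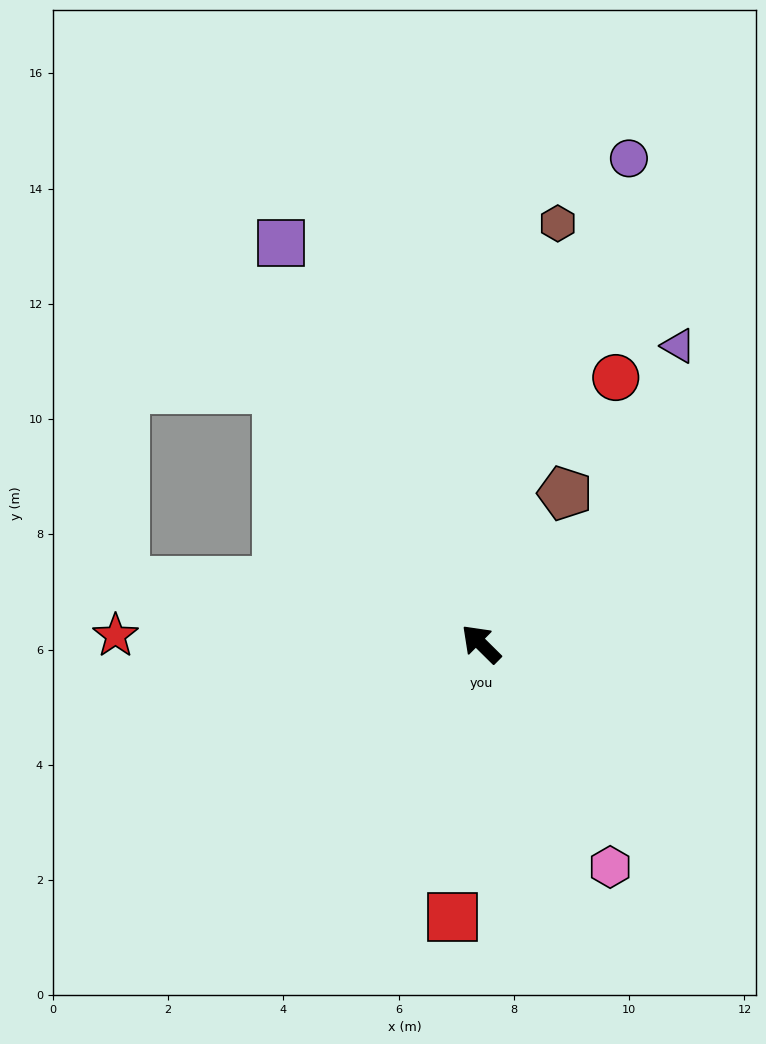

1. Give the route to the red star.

turn left 43°, forward 6.3 m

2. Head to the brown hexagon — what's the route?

turn right 56°, forward 7.4 m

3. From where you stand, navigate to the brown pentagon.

turn right 74°, forward 3.0 m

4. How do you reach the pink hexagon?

turn left 165°, forward 4.5 m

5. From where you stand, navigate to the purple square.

turn right 19°, forward 7.8 m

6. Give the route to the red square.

turn left 129°, forward 4.8 m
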